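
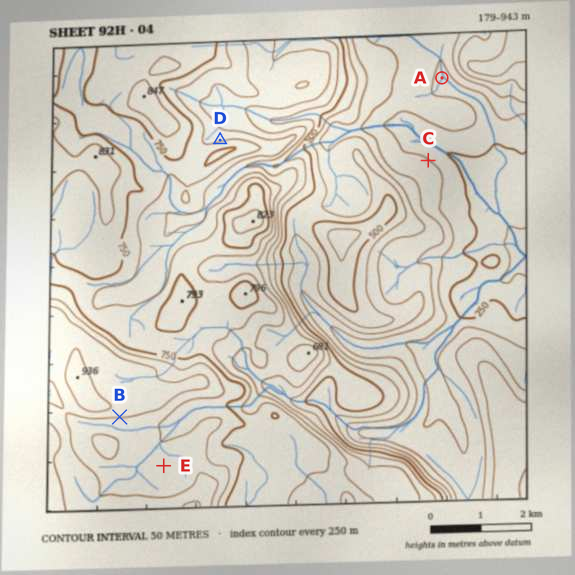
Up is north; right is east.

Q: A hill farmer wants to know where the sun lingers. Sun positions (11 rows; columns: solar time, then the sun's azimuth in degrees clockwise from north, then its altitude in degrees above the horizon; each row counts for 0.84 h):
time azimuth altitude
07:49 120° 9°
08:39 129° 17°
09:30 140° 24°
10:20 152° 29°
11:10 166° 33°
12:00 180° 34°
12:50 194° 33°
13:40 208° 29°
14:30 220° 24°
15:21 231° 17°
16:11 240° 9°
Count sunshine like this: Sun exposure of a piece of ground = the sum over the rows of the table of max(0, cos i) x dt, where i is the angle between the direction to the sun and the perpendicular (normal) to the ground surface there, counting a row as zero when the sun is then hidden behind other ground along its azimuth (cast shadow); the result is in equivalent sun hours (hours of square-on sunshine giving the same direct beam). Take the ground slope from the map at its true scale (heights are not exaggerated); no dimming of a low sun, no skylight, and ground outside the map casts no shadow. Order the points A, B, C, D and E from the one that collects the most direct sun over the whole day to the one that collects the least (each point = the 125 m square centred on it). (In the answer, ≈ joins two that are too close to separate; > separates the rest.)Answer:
B > A ≈ E > C > D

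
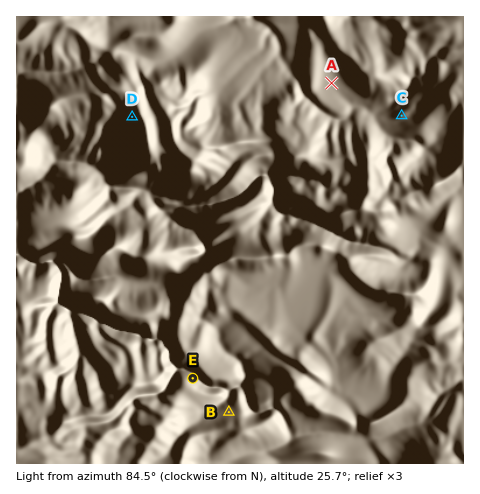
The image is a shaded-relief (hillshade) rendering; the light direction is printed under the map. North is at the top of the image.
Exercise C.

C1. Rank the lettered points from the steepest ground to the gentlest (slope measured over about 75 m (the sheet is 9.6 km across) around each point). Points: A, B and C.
B C A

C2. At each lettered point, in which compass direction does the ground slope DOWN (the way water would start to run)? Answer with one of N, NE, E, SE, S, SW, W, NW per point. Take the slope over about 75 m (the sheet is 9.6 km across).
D W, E NE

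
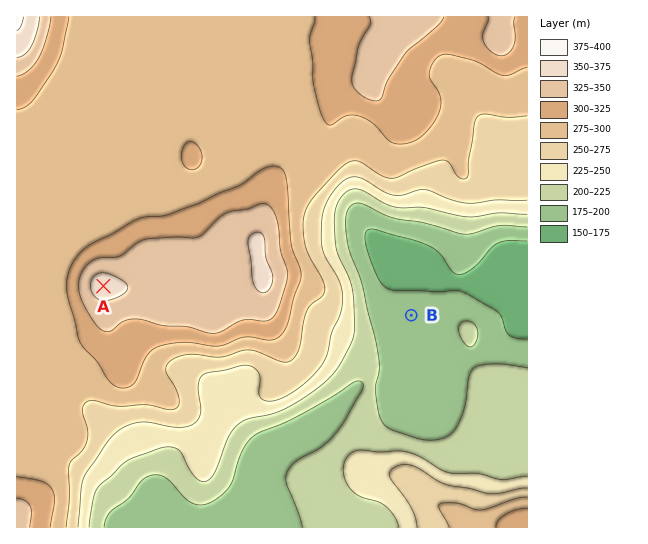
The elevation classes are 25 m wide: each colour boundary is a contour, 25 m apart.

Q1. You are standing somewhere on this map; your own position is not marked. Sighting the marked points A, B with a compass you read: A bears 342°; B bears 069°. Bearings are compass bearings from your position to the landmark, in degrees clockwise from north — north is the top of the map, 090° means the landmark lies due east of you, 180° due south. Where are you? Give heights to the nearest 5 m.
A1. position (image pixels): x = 146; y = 417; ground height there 255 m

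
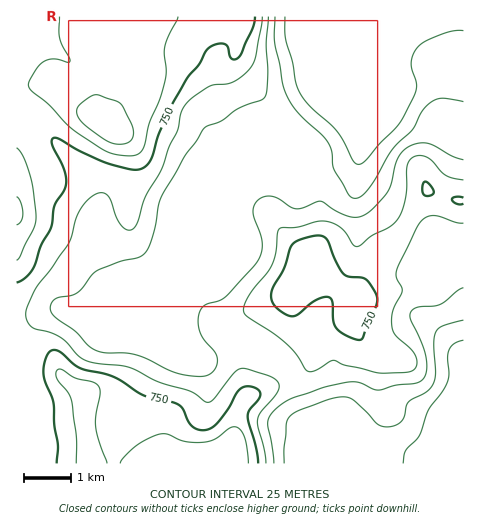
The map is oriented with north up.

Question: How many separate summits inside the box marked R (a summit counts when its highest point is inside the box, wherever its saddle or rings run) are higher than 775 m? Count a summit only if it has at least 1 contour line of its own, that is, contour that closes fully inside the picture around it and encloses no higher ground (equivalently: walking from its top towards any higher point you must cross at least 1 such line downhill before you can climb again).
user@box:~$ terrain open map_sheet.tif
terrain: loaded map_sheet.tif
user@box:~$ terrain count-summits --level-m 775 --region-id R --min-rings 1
1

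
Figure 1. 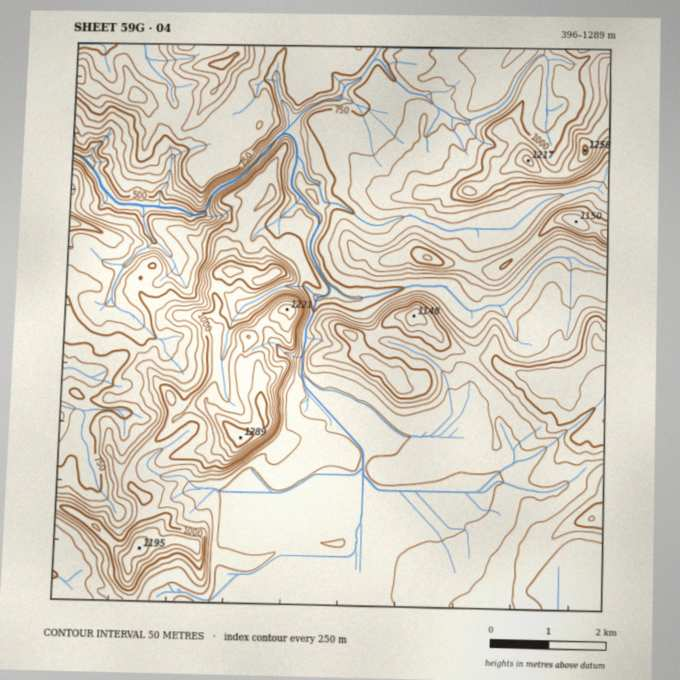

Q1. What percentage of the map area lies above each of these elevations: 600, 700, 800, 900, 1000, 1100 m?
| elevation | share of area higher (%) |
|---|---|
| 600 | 97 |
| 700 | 91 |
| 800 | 64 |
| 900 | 31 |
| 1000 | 14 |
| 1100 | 4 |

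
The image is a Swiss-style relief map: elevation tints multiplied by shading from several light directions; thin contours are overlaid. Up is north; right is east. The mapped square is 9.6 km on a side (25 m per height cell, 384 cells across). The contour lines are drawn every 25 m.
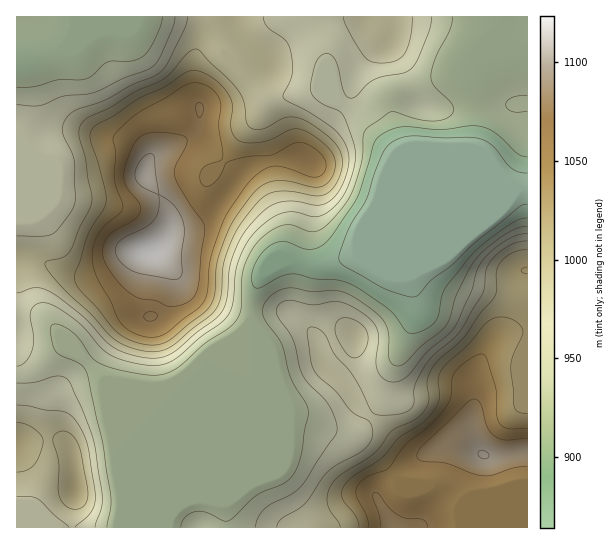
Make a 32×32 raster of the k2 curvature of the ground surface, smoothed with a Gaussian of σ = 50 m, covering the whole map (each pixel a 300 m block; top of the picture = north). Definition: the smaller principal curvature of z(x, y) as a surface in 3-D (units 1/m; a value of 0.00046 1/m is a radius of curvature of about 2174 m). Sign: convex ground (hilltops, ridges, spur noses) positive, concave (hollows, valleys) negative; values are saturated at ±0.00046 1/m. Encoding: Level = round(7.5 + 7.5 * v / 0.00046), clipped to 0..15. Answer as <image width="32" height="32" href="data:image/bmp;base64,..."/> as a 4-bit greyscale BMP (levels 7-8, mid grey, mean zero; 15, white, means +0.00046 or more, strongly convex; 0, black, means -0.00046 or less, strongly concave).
<image width="32" height="32" href="data:image/bmp;base64,Qk12AgAAAAAAAHYAAAAoAAAAIAAAACAAAAABAAQAAAAAAAACAAATCwAAEwsAABAAAAAAAAAAAAAAABEREQAiIiIAMzMzAERERABVVVUAZmZmAHd3dwCIiIgAmZmZAKqqqgC7u7sAzMzMAN3d3QDu7u4A////AHciIkd1emVol2VDaHmFd3dTaqMnd0REV4ZWZoZGZXd3dVqSJ3d3d0NVZ3mjZFUyNoVHcFd3d3d3NGVYZFVVaGSFSIBnd3d3d3NlMkaIdppnpWlwd3d3d3d0d1Ilh4Z2SIaIUHd3d3d3dXVWQzV3hRN2ZlN3d3d3d3VEeFQhNodEZndUd3d3d3djVnhlRVZ4VUWZQxAAN3d3NZh2Uiaql0ZkQxI0VAF3dyaHRUEFmHZWlkQEeapQBnYmdVqCEmZndYQgSKq5dSBSZ4WLhEMkaIZBFGd4dnpyBKhnmFVURGdmY0eHZVWLpAOYWIZVVWdURnVodnZnmHUARURUNFRVZ4h2ZVeZl3dVMUMiM2d2IGm6h1NqqZhndlI1ZTZ3d3EHq0VUaIdohnZVNnYzd3d3IEdlVVUyR4VmZUVlQHd3d3UCd1VUM0dzZ2RVZ2Ind3d3Y3dkdnt2VFdkVqqDB3d3d3N3Y2VahVVWhme9lAZ3d3cmdlNmN5hmY3ZpqnQxZ2ZRaWhUmlZ3WHM1eYZCNAABJHh3ZXd4ZVdlM2djNXVZl2aIdnZVaYaKp0MjI1dkioZniGZ2VEZ2mpQlZEdmQ0VWd4hFVVZDNGUxWadGZmZUV3d3ZmZnZUZlNXiGVWeKllZ3d3d3ZmVGd1d3dmVoeYdmd3eId3d2RFZoZVZ2aXeHdnd4"/>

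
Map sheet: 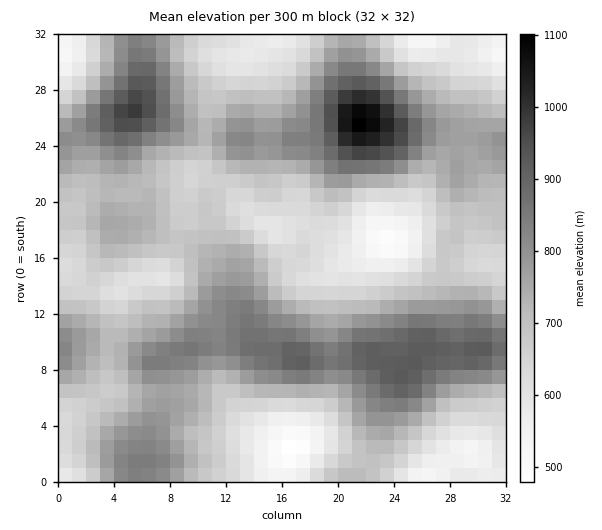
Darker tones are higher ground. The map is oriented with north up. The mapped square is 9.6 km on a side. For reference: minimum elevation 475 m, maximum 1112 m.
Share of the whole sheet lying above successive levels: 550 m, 96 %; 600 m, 88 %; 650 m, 74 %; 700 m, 57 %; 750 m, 40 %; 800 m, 25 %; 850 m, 14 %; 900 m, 7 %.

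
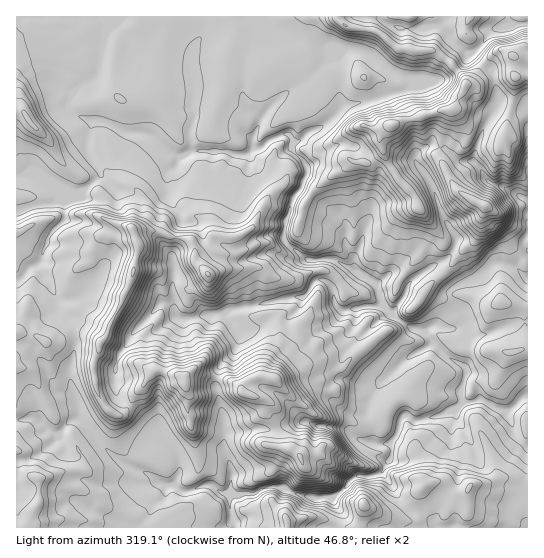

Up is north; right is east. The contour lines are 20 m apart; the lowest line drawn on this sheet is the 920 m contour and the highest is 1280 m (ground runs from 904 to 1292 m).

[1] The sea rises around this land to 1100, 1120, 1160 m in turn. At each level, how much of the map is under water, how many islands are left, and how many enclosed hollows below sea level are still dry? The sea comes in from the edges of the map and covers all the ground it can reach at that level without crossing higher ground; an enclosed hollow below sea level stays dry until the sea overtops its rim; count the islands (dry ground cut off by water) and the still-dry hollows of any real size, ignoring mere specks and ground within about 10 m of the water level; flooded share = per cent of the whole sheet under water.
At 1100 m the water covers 53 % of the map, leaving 1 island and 0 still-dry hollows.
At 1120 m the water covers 63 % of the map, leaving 1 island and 0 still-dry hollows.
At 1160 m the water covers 78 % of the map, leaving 1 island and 0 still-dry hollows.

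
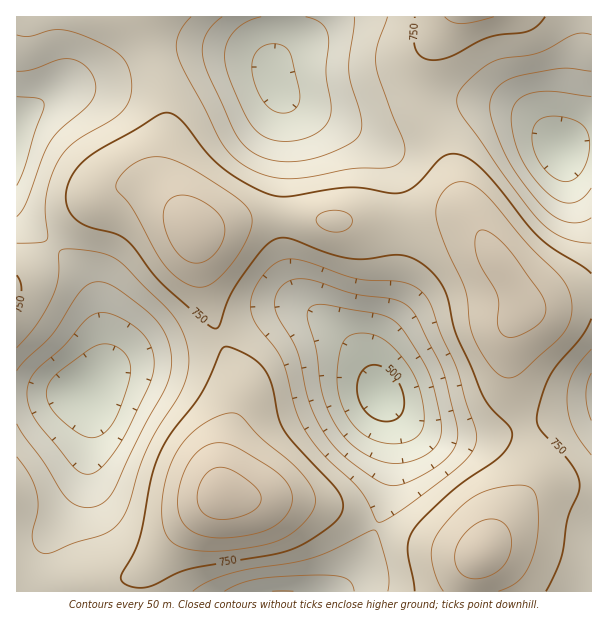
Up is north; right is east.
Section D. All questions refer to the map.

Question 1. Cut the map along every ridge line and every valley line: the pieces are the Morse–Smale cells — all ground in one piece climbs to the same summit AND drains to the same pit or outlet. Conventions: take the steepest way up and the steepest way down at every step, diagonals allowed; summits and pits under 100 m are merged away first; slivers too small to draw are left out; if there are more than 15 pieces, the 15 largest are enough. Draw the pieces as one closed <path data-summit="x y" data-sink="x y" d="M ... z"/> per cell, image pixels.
<path data-summit="221 495" data-sink="87 393" d="M53 246l-24 26-13 9 0 310 122 1 2-14 6-9 24-27 52-48 2-42 17-53-1-15-18-45-4-1-21 8-45 8-26 7-16 9-18 18 11-23 0-27-7-39-6-15-11-15z"/><path data-summit="192 231" data-sink="381 395" d="M464 216l-24 0-29 4-66 2-15 0-27-5-46 0-20 3-34 10-9 0 8 49 16 56 6 2 43-23 14-4 25 0 23 14 29 27 10 17 14 30 29 26 21 9 18 3 42 0 32-8 0-3-13-42-1-51 4-11 10-12 0-4-7-17-29-40-13-24z"/><path data-summit="192 231" data-sink="275 84" d="M215 49l-38 0-25 5 14 50 0 27-4 19 0 24 7 18 23 38 11 0 16-6 38-7 46 0 27 5 81-2 29-4 24 0 8 3-14-25-12-38-19-33-8-20-54 18-17 0-19-5-26-8-16-10-10-9-11-24-6-5-24-8z"/><path data-summit="221 495" data-sink="381 395" d="M300 308l-12 0-21 6-47 24 16 37 5 17-3 19-14 41-2 42 27 5 29 0 36 5 22 6 41 16 11-34 4-31 0-35-6-21-18-37-10-17-35-32-12-7z"/><path data-summit="192 231" data-sink="561 150" d="M465 100l-39 2-6 1 0 4 26 49 12 38 10 18 20 36 29 40 7 18 9 1 34-9 24-3 1-151-10 0-21 6-8-12-19-18-9-6-22-10z"/><path data-summit="221 495" data-sink="275 84" d="M450 16l-306 0 0 7 6 24 3 7 24-5 38 0 33 6 12 5 6 5 11 24 14 13 38 14 19 5 17 0 55-19-2-21 6-22 27-41z"/><path data-summit="192 231" data-sink="17 141" d="M152 55l-15 5-35 18-37 10-49 32 0 92 10 11 27 23 36-41 13-11 18-7 15-1 12 2 12 6 23 21-13-23-7-18 0-24 4-19 0-27-4-21z"/><path data-summit="192 231" data-sink="87 393" d="M135 186l-15 1-22 11-19 17-25 30 31 31 11 23 7 39 0 27-9 18 1 2 15-15 16-9 26-7 45-8 23-8-12-35-8-31-4-33-4-11-16-19-11-10-18-11z"/><path data-summit="221 495" data-sink="282 591" d="M225 494l-4 0-29 26-46 49-7 13 1 10 196 0 18-16 6-9 16-39-2-4-26-10-34-10-36-5-29 0z"/><path data-summit="221 495" data-sink="561 150" d="M591 16l-139 0-28 43-6 22 0 18 2 4 20-3 25 0 38 4 13 5 18 11 27 30 21-6 9 0z"/><path data-summit="483 552" data-sink="381 395" d="M386 402l6 24 0 35-4 31-10 35 48 17 47 10 9-1 18-28 22-25 10-18 2-20-8-33-5-1-29 8-52-2-29-10z"/><path data-summit="483 552" data-sink="591 395" d="M591 410l-67 18 10 34-2 20-10 18-22 25-25 38-6 19 1 10 122-1z"/><path data-summit="192 231" data-sink="591 395" d="M591 295l-66 12-11 14-4 11 0 40 7 33 8 22 67-17z"/><path data-summit="221 495" data-sink="17 141" d="M143 16l-126 0-1 103 2 1 6-6 41-26 37-10 35-18 15-5z"/><path data-summit="483 552" data-sink="282 591" d="M377 526l-17 41-22 25 131-1 1-16 5-12 6-8-1-2-7 1-47-10z"/>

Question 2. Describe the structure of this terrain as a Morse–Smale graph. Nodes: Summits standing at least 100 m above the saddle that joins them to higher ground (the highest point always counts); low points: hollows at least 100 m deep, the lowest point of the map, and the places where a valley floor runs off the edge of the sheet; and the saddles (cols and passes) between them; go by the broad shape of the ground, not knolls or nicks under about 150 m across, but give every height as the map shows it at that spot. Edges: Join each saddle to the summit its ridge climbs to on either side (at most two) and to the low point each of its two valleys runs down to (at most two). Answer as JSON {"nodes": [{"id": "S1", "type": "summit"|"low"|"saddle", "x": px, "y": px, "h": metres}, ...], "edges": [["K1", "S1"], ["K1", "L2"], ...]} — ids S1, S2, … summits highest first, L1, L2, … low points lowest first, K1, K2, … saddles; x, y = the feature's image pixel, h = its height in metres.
{"nodes": [
{"id": "S1", "type": "summit", "x": 221, "y": 495, "h": 922},
{"id": "S2", "type": "summit", "x": 482, "y": 552, "h": 882},
{"id": "S3", "type": "summit", "x": 192, "y": 231, "h": 878},
{"id": "L1", "type": "low", "x": 380, "y": 395, "h": 473},
{"id": "L2", "type": "low", "x": 86, "y": 395, "h": 505},
{"id": "L3", "type": "low", "x": 561, "y": 150, "h": 511},
{"id": "L4", "type": "low", "x": 275, "y": 84, "h": 535},
{"id": "L5", "type": "low", "x": 17, "y": 143, "h": 558},
{"id": "L6", "type": "low", "x": 591, "y": 395, "h": 634},
{"id": "K1", "type": "saddle", "x": 401, "y": 219, "h": 771},
{"id": "K2", "type": "saddle", "x": 525, "y": 428, "h": 755},
{"id": "K3", "type": "saddle", "x": 221, "y": 338, "h": 748},
{"id": "K4", "type": "saddle", "x": 419, "y": 104, "h": 726},
{"id": "K5", "type": "saddle", "x": 152, "y": 54, "h": 720},
{"id": "K6", "type": "saddle", "x": 53, "y": 246, "h": 702},
{"id": "K7", "type": "saddle", "x": 377, "y": 527, "h": 701}],
"edges": [["K1", "S3"], ["K1", "L1"], ["K1", "L4"], ["K2", "S2"], ["K2", "S3"], ["K2", "L1"], ["K2", "L6"], ["K3", "S1"], ["K3", "S3"], ["K3", "L1"], ["K3", "L2"], ["K4", "S3"], ["K4", "L3"], ["K4", "L4"], ["K5", "S3"], ["K5", "L4"], ["K5", "L5"], ["K6", "S1"], ["K6", "S3"], ["K6", "L2"], ["K6", "L5"], ["K7", "S1"], ["K7", "S2"], ["K7", "L1"]]}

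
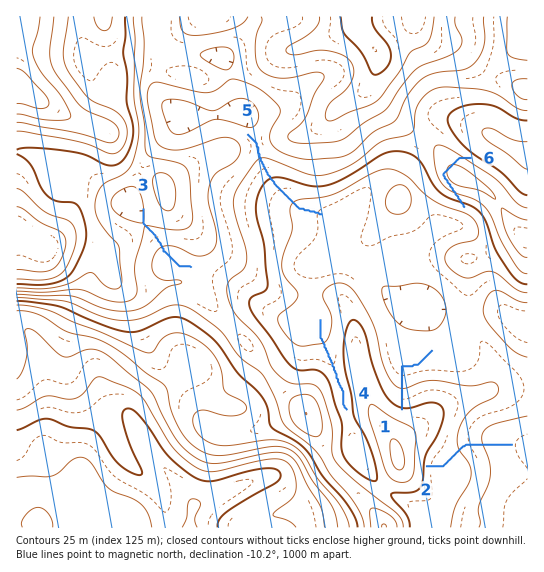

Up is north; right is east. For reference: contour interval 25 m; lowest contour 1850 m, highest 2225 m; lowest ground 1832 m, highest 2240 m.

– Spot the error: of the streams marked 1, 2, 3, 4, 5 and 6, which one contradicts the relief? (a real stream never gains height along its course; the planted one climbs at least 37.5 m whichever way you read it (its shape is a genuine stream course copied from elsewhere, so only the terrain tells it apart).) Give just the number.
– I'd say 6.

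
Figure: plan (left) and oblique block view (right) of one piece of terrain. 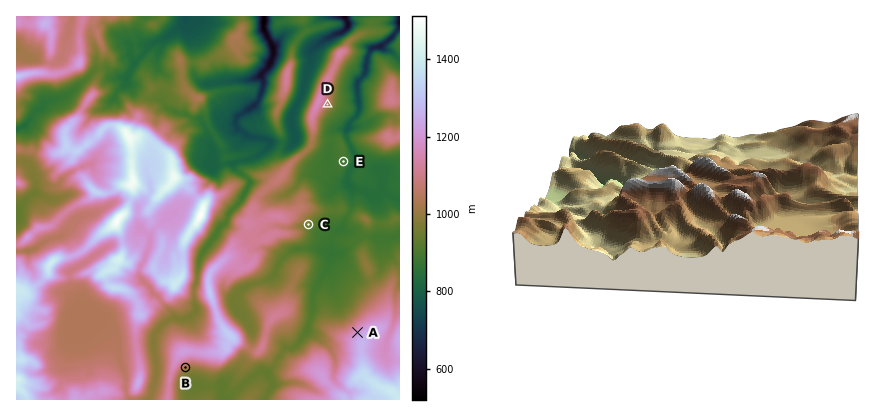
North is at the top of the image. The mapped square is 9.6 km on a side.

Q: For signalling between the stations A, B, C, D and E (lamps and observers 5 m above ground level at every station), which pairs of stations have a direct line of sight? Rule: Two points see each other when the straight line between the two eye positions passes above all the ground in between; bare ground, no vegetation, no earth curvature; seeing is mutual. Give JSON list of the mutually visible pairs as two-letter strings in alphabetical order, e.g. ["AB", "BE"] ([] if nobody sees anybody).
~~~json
["AC", "AD", "AE", "DE"]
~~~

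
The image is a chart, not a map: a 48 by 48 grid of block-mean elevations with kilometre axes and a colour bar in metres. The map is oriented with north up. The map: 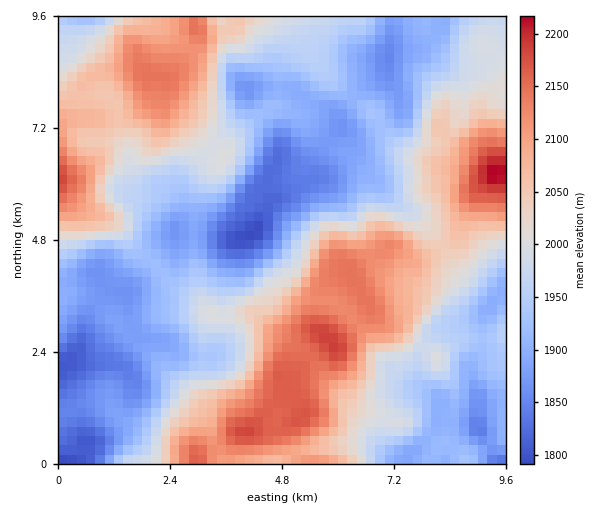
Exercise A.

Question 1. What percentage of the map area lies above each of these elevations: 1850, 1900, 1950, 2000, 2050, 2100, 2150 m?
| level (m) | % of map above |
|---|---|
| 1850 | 93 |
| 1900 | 76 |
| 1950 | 58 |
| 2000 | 42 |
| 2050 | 29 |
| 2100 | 17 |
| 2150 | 5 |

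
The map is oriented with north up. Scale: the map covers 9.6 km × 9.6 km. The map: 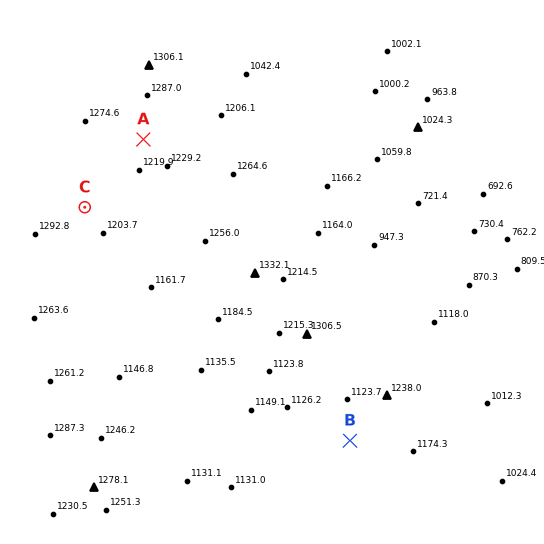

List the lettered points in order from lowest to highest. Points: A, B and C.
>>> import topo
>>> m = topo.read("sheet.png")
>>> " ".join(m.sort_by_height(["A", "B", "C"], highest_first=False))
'B C A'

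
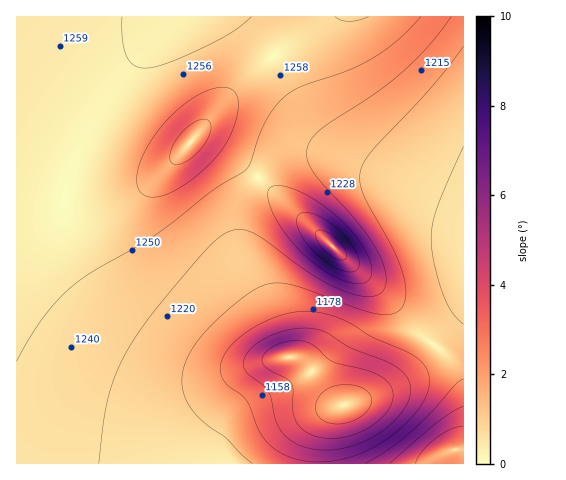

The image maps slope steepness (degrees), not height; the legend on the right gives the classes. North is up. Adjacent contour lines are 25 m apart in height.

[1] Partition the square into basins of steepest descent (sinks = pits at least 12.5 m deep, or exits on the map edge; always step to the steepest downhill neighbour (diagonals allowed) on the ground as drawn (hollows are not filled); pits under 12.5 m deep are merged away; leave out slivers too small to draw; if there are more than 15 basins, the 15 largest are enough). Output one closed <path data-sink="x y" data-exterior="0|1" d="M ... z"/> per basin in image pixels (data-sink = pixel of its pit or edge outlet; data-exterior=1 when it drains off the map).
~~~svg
<path data-sink="343 405" data-exterior="0" d="M199 136l-4 1-43 45-18 10-15 6-14 2-25 0-64-11 0 274 447 1 1-82-10-19-16-16-22-15-35-42-122-112-31-26-18-11z"/><path data-sink="463 263" data-exterior="1" d="M463 16l-131 0-60 41-24 20-53 60 8 0 25 15 43 37 110 102 32 39 25 17 16 16 9 18z"/><path data-sink="196 17" data-exterior="1" d="M330 16l-313 0-1 172 43 10 46 2 21-4 18-8 34-31 46-55 24-25 24-20z"/>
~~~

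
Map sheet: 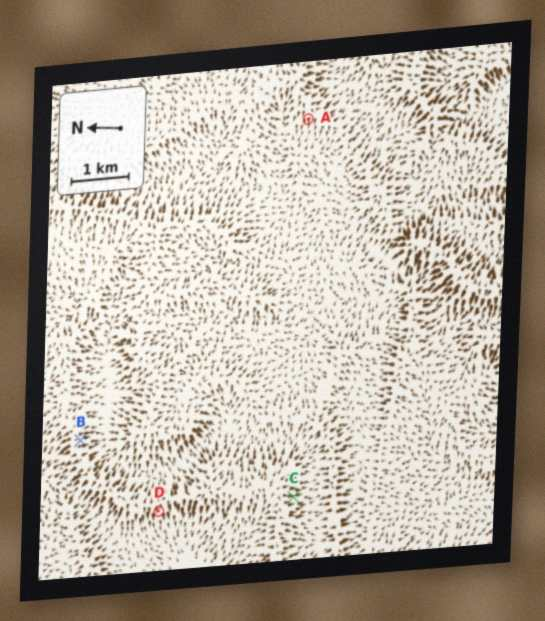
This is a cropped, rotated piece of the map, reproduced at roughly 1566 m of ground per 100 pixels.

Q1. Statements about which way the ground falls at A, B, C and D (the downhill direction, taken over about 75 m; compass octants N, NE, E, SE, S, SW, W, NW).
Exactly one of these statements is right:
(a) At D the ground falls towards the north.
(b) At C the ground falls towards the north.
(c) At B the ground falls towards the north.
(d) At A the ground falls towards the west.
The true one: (d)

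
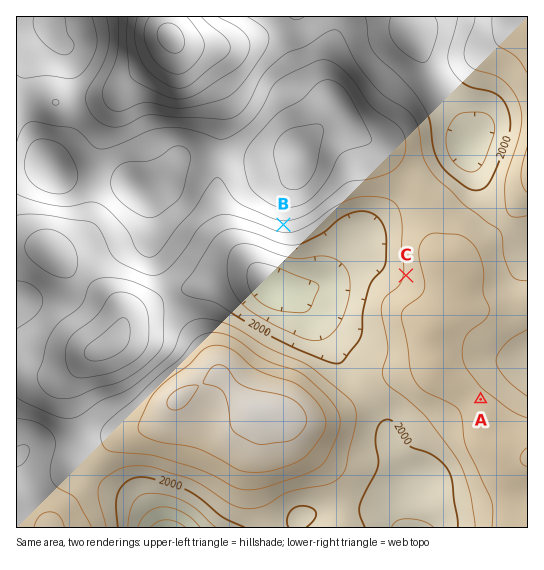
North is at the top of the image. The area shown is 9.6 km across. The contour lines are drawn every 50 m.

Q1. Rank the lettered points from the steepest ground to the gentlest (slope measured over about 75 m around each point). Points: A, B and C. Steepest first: B C A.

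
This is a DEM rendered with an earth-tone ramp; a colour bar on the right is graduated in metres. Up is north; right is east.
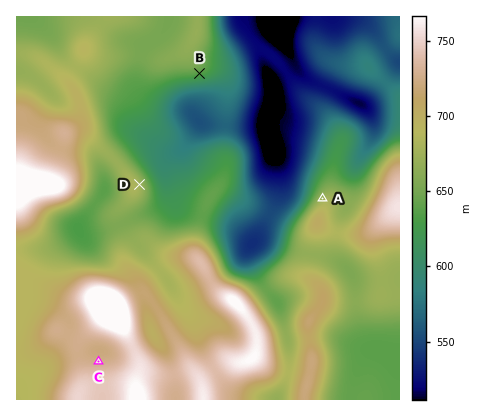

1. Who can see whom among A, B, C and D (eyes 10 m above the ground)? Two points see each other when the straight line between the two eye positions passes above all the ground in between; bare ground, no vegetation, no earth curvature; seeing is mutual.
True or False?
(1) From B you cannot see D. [False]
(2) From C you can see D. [False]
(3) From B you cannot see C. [True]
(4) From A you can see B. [True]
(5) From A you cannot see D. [False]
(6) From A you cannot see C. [True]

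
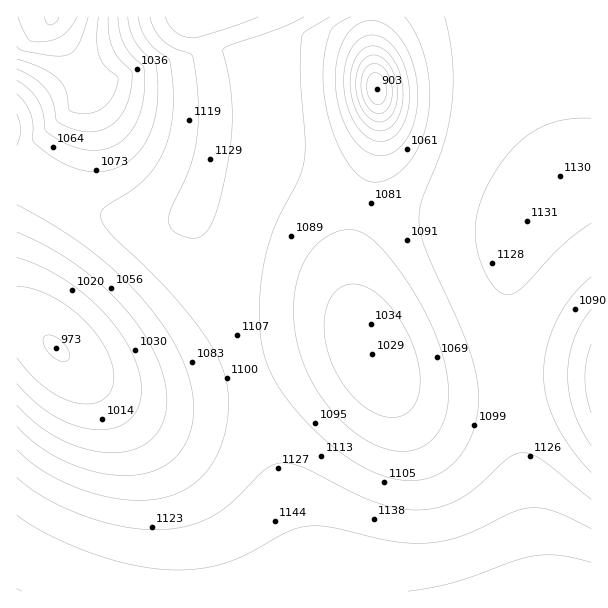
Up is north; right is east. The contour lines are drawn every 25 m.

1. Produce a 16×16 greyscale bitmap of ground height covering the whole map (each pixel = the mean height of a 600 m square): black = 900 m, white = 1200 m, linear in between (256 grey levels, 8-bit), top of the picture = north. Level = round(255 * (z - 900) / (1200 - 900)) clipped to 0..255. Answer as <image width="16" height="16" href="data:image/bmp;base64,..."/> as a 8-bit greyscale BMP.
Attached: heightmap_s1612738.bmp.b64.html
<image width="16" height="16" href="data:image/bmp;base64,Qk02BQAAAAAAADYEAAAoAAAAEAAAABAAAAABAAgAAAAAAAABAAATCwAAEwsAAAABAAAAAAAAAAAAAAEBAQACAgIAAwMDAAQEBAAFBQUABgYGAAcHBwAICAgACQkJAAoKCgALCwsADAwMAA0NDQAODg4ADw8PABAQEAAREREAEhISABMTEwAUFBQAFRUVABYWFgAXFxcAGBgYABkZGQAaGhoAGxsbABwcHAAdHR0AHh4eAB8fHwAgICAAISEhACIiIgAjIyMAJCQkACUlJQAmJiYAJycnACgoKAApKSkAKioqACsrKwAsLCwALS0tAC4uLgAvLy8AMDAwADExMQAyMjIAMzMzADQ0NAA1NTUANjY2ADc3NwA4ODgAOTk5ADo6OgA7OzsAPDw8AD09PQA+Pj4APz8/AEBAQABBQUEAQkJCAENDQwBEREQARUVFAEZGRgBHR0cASEhIAElJSQBKSkoAS0tLAExMTABNTU0ATk5OAE9PTwBQUFAAUVFRAFJSUgBTU1MAVFRUAFVVVQBWVlYAV1dXAFhYWABZWVkAWlpaAFtbWwBcXFwAXV1dAF5eXgBfX18AYGBgAGFhYQBiYmIAY2NjAGRkZABlZWUAZmZmAGdnZwBoaGgAaWlpAGpqagBra2sAbGxsAG1tbQBubm4Ab29vAHBwcABxcXEAcnJyAHNzcwB0dHQAdXV1AHZ2dgB3d3cAeHh4AHl5eQB6enoAe3t7AHx8fAB9fX0Afn5+AH9/fwCAgIAAgYGBAIKCggCDg4MAhISEAIWFhQCGhoYAh4eHAIiIiACJiYkAioqKAIuLiwCMjIwAjY2NAI6OjgCPj48AkJCQAJGRkQCSkpIAk5OTAJSUlACVlZUAlpaWAJeXlwCYmJgAmZmZAJqamgCbm5sAnJycAJ2dnQCenp4An5+fAKCgoAChoaEAoqKiAKOjowCkpKQApaWlAKampgCnp6cAqKioAKmpqQCqqqoAq6urAKysrACtra0Arq6uAK+vrwCwsLAAsbGxALKysgCzs7MAtLS0ALW1tQC2trYAt7e3ALi4uAC5ubkAurq6ALu7uwC8vLwAvb29AL6+vgC/v78AwMDAAMHBwQDCwsIAw8PDAMTExADFxcUAxsbGAMfHxwDIyMgAycnJAMrKygDLy8sAzMzMAM3NzQDOzs4Az8/PANDQ0ADR0dEA0tLSANPT0wDU1NQA1dXVANbW1gDX19cA2NjYANnZ2QDa2toA29vbANzc3ADd3d0A3t7eAN/f3wDg4OAA4eHhAOLi4gDj4+MA5OTkAOXl5QDm5uYA5+fnAOjo6ADp6ekA6urqAOvr6wDs7OwA7e3tAO7u7gDv7+8A8PDwAPHx8QDy8vIA8/PzAPT09AD19fUA9vb2APf39wD4+PgA+fn5APr6+gD7+/sA/Pz8AP39/QD+/v4A////AOXg29fW19vf4uPj5Ojt8fLZ0cnFxcnQ1tjW0tLW3uLfxrmvq7C6xMvLw7y7w87RyauXjY+brLrAuauho7HAwrKJcmx3jKSztKaSiJGmtrWdZFFVbImjr6iTfXeIorOuj0pCU3KSqK2fhnJ0iqa1rY9GTWaFoK+tmoJ0fJWuurOcWWiCnLC2r5uHgIuitsC8rXeJnrC7vLKhko+ZrLvDwruUoaq2wL+1qJ2Yn6+8w8TCo5ybqLvBua6ilZapucHDw5h8epKzwbuxn3x0nbS9wMGIWViArsG8sZhKQJSxur2+XUpUgbHAu7GUREiWr7e6uygxZaXQ0ca4nnV8n6+1t7g="/>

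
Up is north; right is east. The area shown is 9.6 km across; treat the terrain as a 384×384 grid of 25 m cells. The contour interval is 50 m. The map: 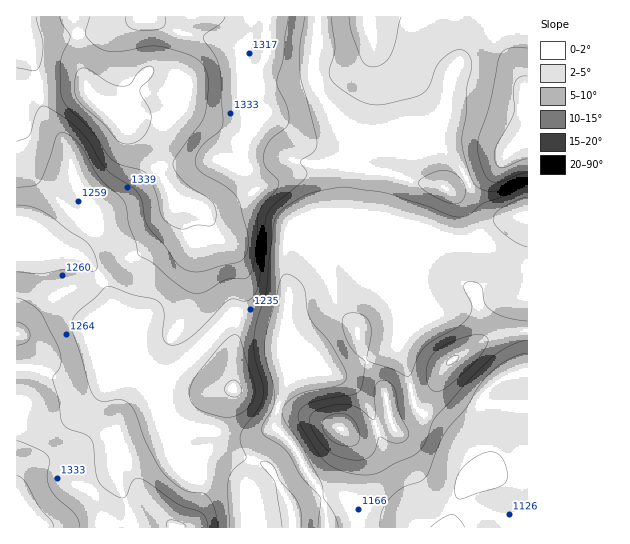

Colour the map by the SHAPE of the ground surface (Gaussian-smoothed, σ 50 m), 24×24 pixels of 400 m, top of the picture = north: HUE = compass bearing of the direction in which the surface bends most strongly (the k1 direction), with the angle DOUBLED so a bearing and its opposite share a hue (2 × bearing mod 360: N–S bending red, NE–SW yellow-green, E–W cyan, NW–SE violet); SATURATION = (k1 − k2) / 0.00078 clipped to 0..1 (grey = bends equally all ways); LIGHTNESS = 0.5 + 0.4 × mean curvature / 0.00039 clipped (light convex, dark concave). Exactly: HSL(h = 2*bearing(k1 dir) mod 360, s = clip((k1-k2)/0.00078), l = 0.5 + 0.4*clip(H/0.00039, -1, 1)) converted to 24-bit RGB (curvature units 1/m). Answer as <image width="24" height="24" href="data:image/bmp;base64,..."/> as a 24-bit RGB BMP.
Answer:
<image width="24" height="24" href="data:image/bmp;base64,Qk32BgAAAAAAADYAAAAoAAAAGAAAABgAAAABABgAAAAAAMAGAAATCwAAEwsAAAAAAAAAAAAAd55+ktLNqpPRXDC4iIinaTeafM6gr+z09dbvqSHaNy97YFZ+q7h629qXHg5ckb59sJR7h2NcZVRjco1fYXiJdIKWgJGimp2lkc2RTJJOajM1gmBTcGCIRmizpPGzcDZAqVkhxys/SDxxYVd3leGPp0vKdSOQoZZLroVIlXJfYmh+YrJqSYKLZ4+Caot0oKBpyKF/iTtgiYRXWaVzUE1ydNFnoaE9ZipIrIxPrXVKRkVrZqufkeeLOwU5mh4QoYooer41eoxgXJJaZrlrSFd2ZHtmdHRmo51nqHhynHi5k4O9omyhUlZ8i89tcUOAc1eNqI2jvZajPK/Pftzbxy+GMwAv4odapd2cge/pwjW7g8R0RadaQVRtbndyb2xmnaFllZtKZopKXXxjpWiton67jL17VzttfGZkjopPwnQsmbINEzcNOQEqVwzT1/Tz2PPrOwDPsn/nqrHqy1ycOlhnXmN0eGVlkZxvo5iKeaOJU4Z1TYd7qa1uv1RvaUd+i1mPtEpstlZb79mwArGrAEigsvb/1O/39dLldABz3v+vNw5M+lY3QJlqMm+mgom+jpi8nZSzrFh5iqJiS1t0dIRUl1lVdmSAUGSOgXvDtqnV6e/cYG/sBi5ZMIsRNEwJMw0C6CGV8vjTKABR/LCj181QBkkkLI1SZppldWofsKFDdcSFVz18hId0gmt6h2RqU4ZcP4lmpaJ39P7CVxlvUTBxe4BiZTdDaUIpMv8xunMeLABw9dbq/s3lwV/TCzwZKUUUf9S9g+LBfEuja0h/iIl+b2OEoXCfopt/SIdlRJVb/+qpKRZNSER0hV5sYzFrp9KIjdxpOFdZHnt4L9+Z+NPw/8z4znP/QifW3brco0xfZThNX3d3h4R2Z2Z6ZW+Et3x1k5tfOn9Z88FsaCqZKDxvlU+XV3GxnuK4zKOrUEORWIBuJmwgPFMT5Kwjn3HVkYDxsXdVxj6QpWWUXop+eFtigm1YUmJQoXRNxaJaPHlDxpAtkOtEDiZdV1+Mh7uQZLlqqFxWjFKIf3WBfV12bXtSjs9Md5M5TFYwnmiHimSlupbGqF/GnziDkZtvbVCDoGhOycNriEhMeNxFafp4DQdFVoBsg71siYtnfmFggXN6dnODY1uekLS+lp+3s3uaV1yFf3hNbXpPgm9BdDJTlYO+r4vAazOKv5iNpafErnfE0/bJF9Z+CgZZfKaZc6Zyfmx6f3h+fn1/d4CCX5KEbKFehnNeqH50dmitgHlzflphiWdWVqaeVpV/mCtSk0hkeNh6eomijsK87/DYqznfAxZbiqCWj36QfW+DgH2Af31+gH95gHllgnZDaJVKabR6ZGGFb15GgWVOfsKVWGyQXkdvfk6fzKirlr+PcpOViseExphZ3jIDCygnSoA7f3JXf3JggHlefWNNeFMwXyoYzMMVMswVOlgUS1csTZRtZdqlWpmoeS5lZjstO2UzjtVokcaZiMHRoJrFvDfM/6/YOSvmHW5CT3MudG09hGk9hkI8e0vNg5Pp1fby9ADc6IAAECoJkb+zUbBrRDBlfA1myp5hR9ONVtxzftNbOodDeDIygUc8jdR2v2HusWb1gXjYYXLUjZjckrXkaavdgMTY00GUjACa+dLckUD/sqGLcqZrHgkweSV24OrHhLmPVZtN1dI2NkknTVg5lKpuxsI3PyshfKFAYKSeZnOPboVljIhddnxVZHZGciBlRFHD5uPLxYbira6EpzFsLgQvSdRim+Wgoqe1eXCryJahmWGtMcPDUYWuy2aEY5S2ecu2Vk2HfVpvhHllgYdqgodzZHZ8OVGMYq+vtJ+BuZWOnZN6lQCicEjcrPXNer6olomPdHmVq3SX0LqaQKGyOjV2tJCUpcW3c1iVcD5zgFdfl4pje4xkfYZkXYZsP1hvVYhuoYNlxbZii3ucKg6Sr9vIqNewY2SeoWJlhIdfbGOI5N+wQFeQPDh1jbhWo7JTcjx+jUKUlmiCnZ98fo57fJyLY56eP1qJVoOSm2eSzsemiGCMMSJ/qd+hlMeZXkmvqH/Mv6rSZJ3N2+DHjzG3RjZ/xpJ0gsBbKj91YkqmuXO3s6OUgqKZf5uUg2l1RWhwUVxnWqZ2rsykbVhwOmB1meNJnaZGQoNpR6ydx4uLvDxNrmIlhyY6RUdpvb16y8SBJjZjQTlmnldQw8mLgpuIhmd/kGttU1lwTHhoQ89hfahTW1KEelGeuM9+jKhdTHhGQV0rWEQeuDQhzIxSXn6yUHOiqLdtzseLKD2BKyJ2tq2BuMqNjXB+hGWSmoieYk+pfLOqXZtme35a"/>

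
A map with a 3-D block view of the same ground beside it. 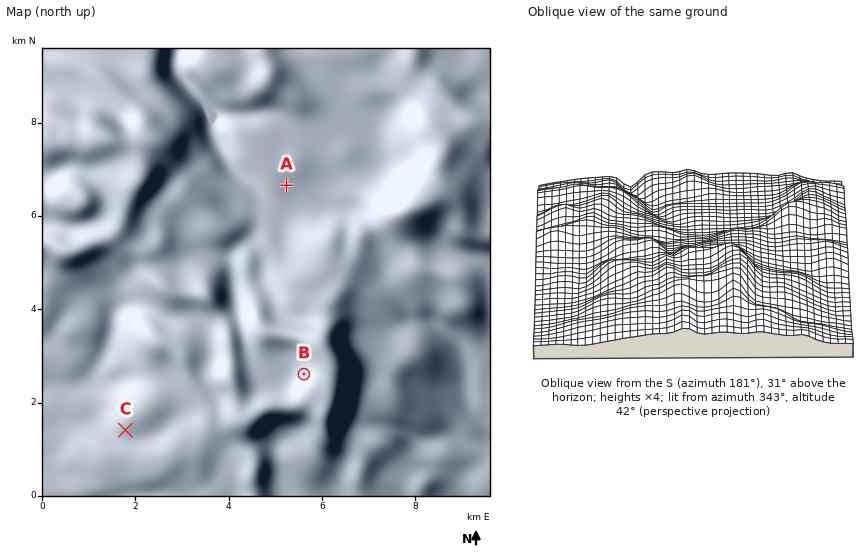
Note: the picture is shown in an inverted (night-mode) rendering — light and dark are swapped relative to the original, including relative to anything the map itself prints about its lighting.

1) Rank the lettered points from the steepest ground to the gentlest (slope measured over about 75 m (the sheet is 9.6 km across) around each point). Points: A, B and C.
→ B C A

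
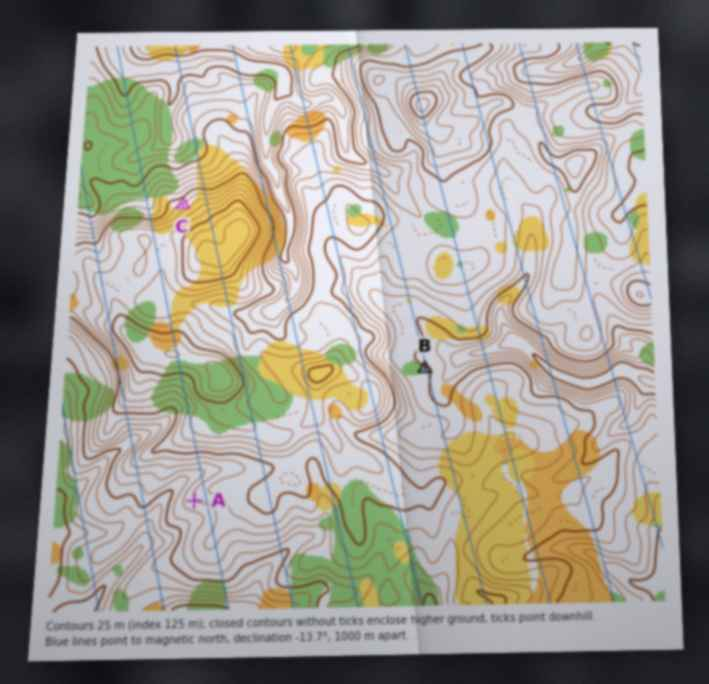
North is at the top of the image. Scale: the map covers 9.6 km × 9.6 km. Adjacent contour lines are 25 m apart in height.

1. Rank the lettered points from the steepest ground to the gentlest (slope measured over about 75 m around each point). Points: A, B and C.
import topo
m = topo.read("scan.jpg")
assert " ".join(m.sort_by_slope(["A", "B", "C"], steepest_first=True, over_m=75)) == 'C A B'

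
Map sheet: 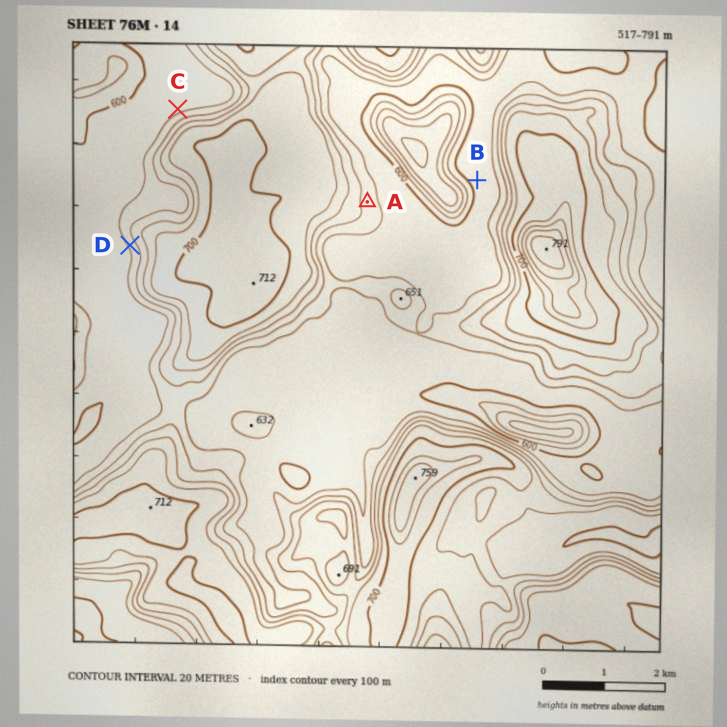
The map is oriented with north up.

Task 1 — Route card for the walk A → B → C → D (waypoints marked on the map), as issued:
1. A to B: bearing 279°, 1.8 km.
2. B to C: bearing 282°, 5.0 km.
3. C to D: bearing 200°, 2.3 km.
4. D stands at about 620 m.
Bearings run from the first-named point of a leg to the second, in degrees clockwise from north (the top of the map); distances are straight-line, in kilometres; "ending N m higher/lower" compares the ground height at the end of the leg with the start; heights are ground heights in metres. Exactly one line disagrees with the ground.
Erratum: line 1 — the bearing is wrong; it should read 78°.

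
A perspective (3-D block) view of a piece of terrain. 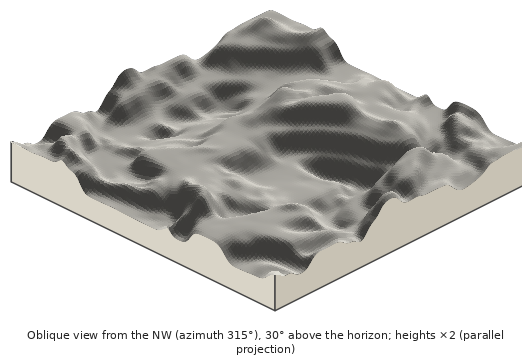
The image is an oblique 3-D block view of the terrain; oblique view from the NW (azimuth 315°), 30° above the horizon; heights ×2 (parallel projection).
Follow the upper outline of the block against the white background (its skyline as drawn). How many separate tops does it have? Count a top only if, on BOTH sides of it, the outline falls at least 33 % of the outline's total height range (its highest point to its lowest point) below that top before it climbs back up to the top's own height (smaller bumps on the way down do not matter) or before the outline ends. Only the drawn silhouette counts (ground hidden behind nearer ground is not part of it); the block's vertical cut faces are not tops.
1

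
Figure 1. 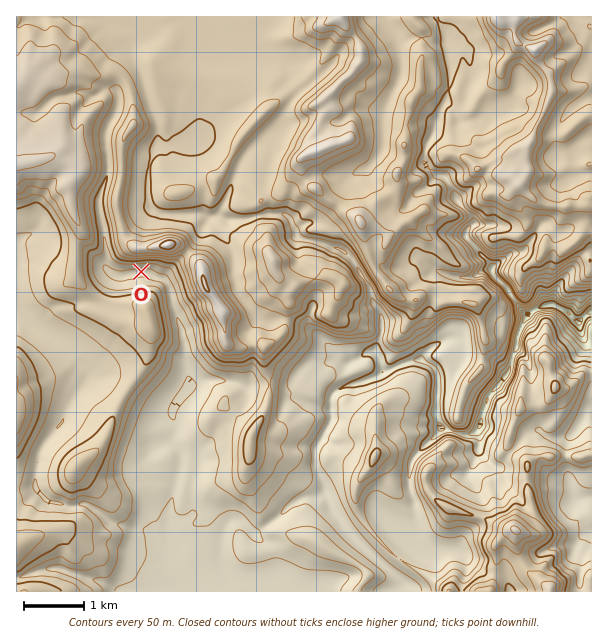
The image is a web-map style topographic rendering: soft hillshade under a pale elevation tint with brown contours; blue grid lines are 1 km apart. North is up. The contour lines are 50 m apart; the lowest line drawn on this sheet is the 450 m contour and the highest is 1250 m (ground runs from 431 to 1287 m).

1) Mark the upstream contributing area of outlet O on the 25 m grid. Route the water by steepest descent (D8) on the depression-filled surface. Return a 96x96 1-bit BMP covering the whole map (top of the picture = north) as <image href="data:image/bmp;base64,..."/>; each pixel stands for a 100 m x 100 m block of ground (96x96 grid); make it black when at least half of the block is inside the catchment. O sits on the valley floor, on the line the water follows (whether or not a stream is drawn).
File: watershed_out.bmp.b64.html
<image width="96" height="96" href="data:image/bmp;base64,Qk2+BAAAAAAAAD4AAAAoAAAAYAAAAGAAAAABAAEAAAAAAIAEAAATCwAAEwsAAAIAAAAAAAAA////AAAAAAAAAAAAAAAAAAAAAAAAAAAAAAAAAAAAAAAAAAAAAAAAAAAAAAAAAAAAAAAAAAAAAAAAAAAAAAAAAAAAAAAAAAAAAAAAAAAAAAAAAAAAAAAAAAAAAAAAAAAAAAAAAAAAAAAAAAAAAAAAAAAAAAAAAAAAAAAAAAAAAAAAAAAAAAAAAAAAAAAAAAAAAAAAAAAAAAAAAAAAAAAAAAAAAAAAAAAAAAAAAAAAAAAAAAAAAAAAAAAAAAAAAAAAAAAAAAAAAAAAAAAAAAAAAAAAAAAAAAAAAAAAAAAAAAAAAAAAAAAAAAAAAAAAAAAAAAAAAAAAAAAAAAAAAAAAAAAAAAAAAAAAAAAAAAAAAAAAAAAAAAAAAAAAAAAAAAAAAAAAAAAAAAAAAAAAAAAAAAAAAAAAAAAAAAAAAAAAAAAAAAAAAAAAAAAAAAAAAAAAAAAAAAAAAAAAAAAAAAAAAAAAAAAAAAAAAAAAAAAAAAAAAAAAAAAAAAAAAAAAAAAAAAAAAAAAAAAAAAAAAAAAAAAAAAAAAAAAAAAAAAAAAAAAAAAAAAAAAAAAAAAAAAAAAAAAAAAAAAAAAAAAAAAAAAAAAAAAAAAAAAAAAAAAAAAAAAAAAAAAAAAAAAAAAAAAAAAAAAAAAAAAAAAAAAAAAAAAAAAAAAAAAAAAAAAAAAAAAAAAAAAAAAAAAAAAAAAAAAAAAAAAAAAAAAAAAAAAAAAAAAAAAAAAAAAAAAAAAAAAAAAAAAAAAAAAAAAAAAAAAAAAAAAAAAAAAfgAAAAAAAAAAAAAB/gAAAAAAAAAAAAAD/gAAAAAAAAAAAAAH/gAAAAAAAAAAAAAP/gAAAAAAAAAAAAAP/gAAAAAAAAAAAAAP/gAAAAAAAAAAAAAP/gAAAAAAAAAAAAAP/gAAAAAAAAAAAAAP/AAAAAAAAAAAAAAP8AAAAAAAAAAAAAAH8AAAAAAAAAAAAAAH8AAAAAAAAAAAAAAP4AAAAAAAAAAAAAAP4AAAAAAAAAAAAAAP4AAAAAAAAAAAAAAf4AAAAAAAAAAAAAAf4AAAAAAAAAAAAAAf4AAAAAAAAAAAAAAf4AAAAAAAAAAAAAAf4AAAAAAAAAAAAAAP8AAAAAAAAAAAAAAP8AAAAAAAAAAAADAf8AAAAAAAAAAAAD5/8AAAAAAAAAAAAD//8AAAAAAAAAAAAD//8AAAAAAAAAAAAD//8AAAAAAAAAAAAD//8AAAAAAAAAAAAD//+AAAAAAAAAAAAD///AAAAAAAAAAAAD///AAAAAAAAAAAAD///AAAAAAAAAAAAD//+AAAAAAAAAAAAD//+AAAAAAAAAAAAD//+AAAAAAAAAAAAD//+AAAAAAAAAAAAAj/8AAAAAAAAAAAAAB8AAAAAAAAAAAAAAAAAAAAAAAAAAAAAAAAAAAAAAAAAAAAAAAAAAAAAAAAAAAAAAAAAAAAAAAAAAAAAAAAAAAAAAAAAAAAAAAAAAAAAAAAAAAAAAAAAAAAAAAAAAAAAAAAAAAAAAAAAAAAAAAAAAAAAAAAAAAAAA="/>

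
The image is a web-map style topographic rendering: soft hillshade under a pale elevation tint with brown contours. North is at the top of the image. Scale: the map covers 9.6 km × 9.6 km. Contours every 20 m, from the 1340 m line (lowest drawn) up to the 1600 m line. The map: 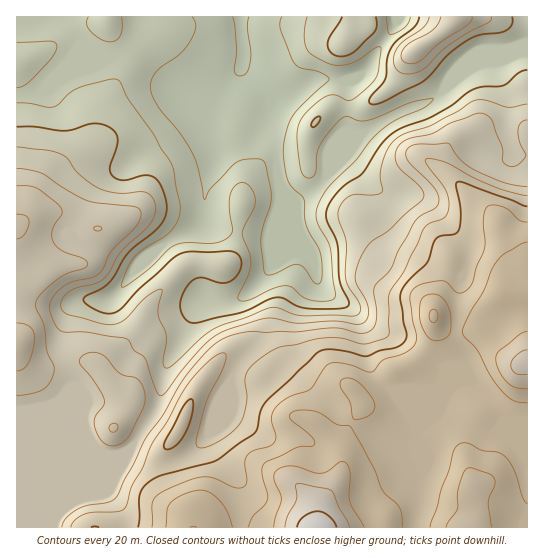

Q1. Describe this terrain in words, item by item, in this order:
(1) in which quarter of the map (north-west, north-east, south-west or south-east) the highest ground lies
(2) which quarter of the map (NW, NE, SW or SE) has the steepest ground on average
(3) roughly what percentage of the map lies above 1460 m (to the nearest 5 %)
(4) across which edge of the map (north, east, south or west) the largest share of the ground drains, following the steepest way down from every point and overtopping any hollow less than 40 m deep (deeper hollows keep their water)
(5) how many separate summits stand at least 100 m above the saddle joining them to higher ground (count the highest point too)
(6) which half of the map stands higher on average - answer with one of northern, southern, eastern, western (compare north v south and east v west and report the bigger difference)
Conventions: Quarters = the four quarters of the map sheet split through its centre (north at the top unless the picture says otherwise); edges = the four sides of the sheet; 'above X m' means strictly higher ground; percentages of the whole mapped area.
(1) The highest point lies in the south-east quarter of the map.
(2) The north-east quarter is the steepest part of the map.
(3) Ground above 1460 m makes up about 40 % of the sheet.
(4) Drainage is mainly to the north: more ground falls towards that edge than towards any other.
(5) There is 1 summit with 100 m or more of prominence.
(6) Taken as a whole, the southern half is higher than the northern.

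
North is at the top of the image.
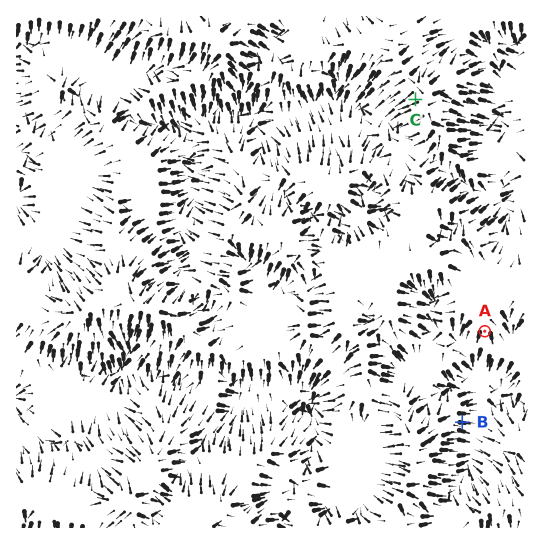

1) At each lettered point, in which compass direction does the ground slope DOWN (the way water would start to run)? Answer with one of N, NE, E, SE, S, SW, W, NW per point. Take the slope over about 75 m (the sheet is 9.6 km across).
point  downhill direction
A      S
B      E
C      SW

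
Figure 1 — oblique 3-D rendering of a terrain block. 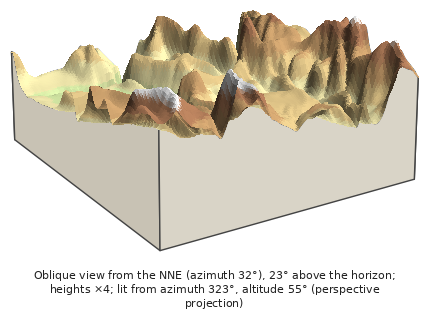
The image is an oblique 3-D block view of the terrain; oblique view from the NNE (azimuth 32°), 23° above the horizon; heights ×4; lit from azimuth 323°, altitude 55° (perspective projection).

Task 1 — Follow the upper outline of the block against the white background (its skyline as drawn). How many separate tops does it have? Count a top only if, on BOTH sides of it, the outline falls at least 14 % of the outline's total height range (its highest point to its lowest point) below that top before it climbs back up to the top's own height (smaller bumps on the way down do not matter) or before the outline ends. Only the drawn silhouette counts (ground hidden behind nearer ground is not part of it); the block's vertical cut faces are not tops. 5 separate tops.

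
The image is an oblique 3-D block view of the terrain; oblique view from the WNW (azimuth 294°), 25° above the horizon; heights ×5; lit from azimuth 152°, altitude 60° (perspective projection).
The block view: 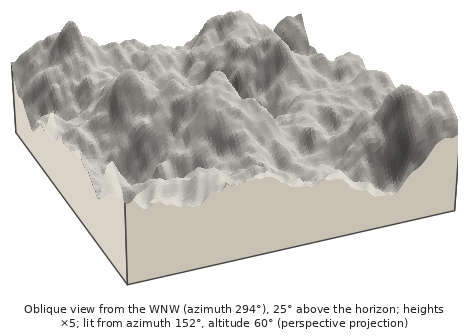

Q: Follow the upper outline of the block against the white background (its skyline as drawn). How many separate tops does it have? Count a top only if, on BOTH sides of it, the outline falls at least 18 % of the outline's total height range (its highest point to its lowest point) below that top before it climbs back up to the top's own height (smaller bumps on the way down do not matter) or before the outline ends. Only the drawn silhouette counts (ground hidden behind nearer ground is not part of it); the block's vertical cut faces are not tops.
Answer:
2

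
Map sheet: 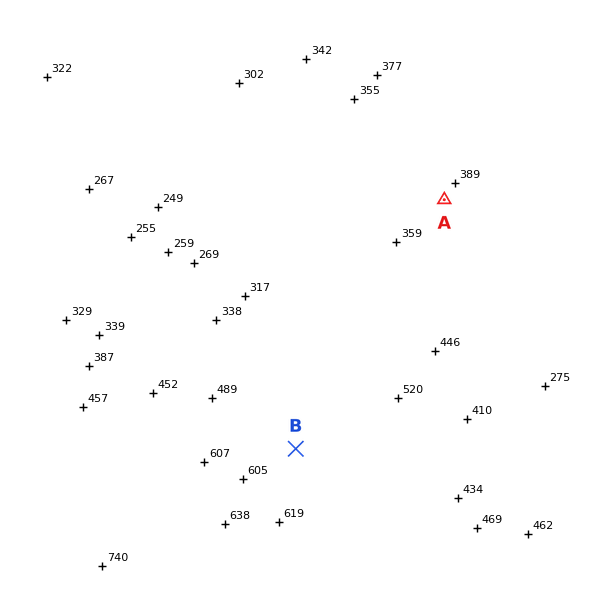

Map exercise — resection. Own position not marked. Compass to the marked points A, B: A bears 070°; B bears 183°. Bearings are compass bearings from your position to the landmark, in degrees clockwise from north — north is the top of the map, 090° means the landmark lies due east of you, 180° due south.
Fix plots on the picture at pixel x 306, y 250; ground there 310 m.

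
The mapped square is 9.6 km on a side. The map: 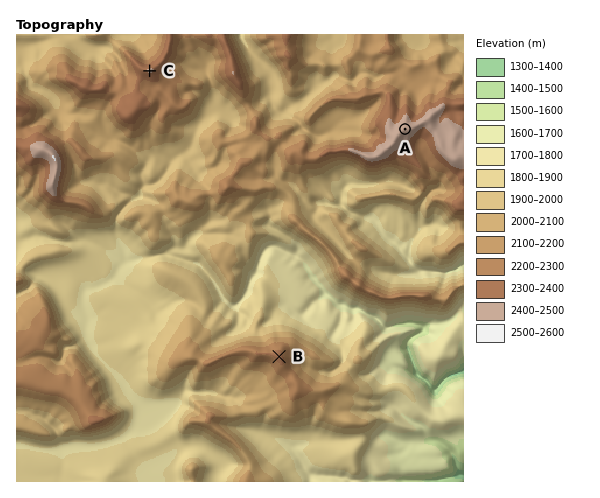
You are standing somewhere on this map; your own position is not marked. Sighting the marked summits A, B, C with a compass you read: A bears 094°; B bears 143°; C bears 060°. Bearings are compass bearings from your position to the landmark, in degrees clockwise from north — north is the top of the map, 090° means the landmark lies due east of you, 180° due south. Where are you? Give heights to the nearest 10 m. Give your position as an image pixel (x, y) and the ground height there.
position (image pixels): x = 90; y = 106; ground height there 2110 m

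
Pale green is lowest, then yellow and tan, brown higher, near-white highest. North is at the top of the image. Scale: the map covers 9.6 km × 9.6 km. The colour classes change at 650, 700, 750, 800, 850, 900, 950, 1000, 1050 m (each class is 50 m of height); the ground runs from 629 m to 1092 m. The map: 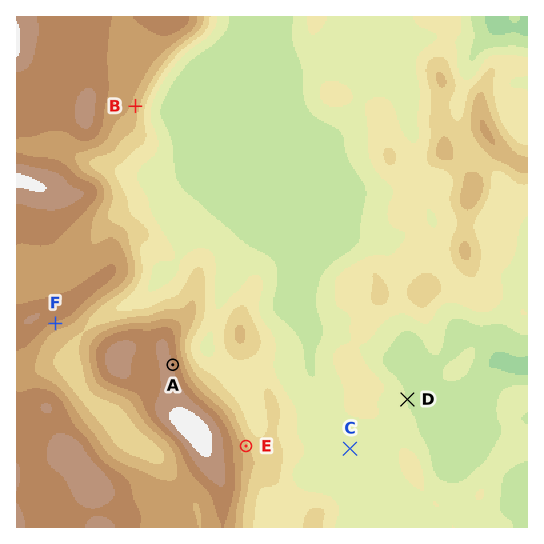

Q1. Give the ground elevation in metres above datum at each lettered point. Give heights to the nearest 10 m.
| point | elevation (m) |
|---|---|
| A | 1000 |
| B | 880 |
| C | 730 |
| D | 700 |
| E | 860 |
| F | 940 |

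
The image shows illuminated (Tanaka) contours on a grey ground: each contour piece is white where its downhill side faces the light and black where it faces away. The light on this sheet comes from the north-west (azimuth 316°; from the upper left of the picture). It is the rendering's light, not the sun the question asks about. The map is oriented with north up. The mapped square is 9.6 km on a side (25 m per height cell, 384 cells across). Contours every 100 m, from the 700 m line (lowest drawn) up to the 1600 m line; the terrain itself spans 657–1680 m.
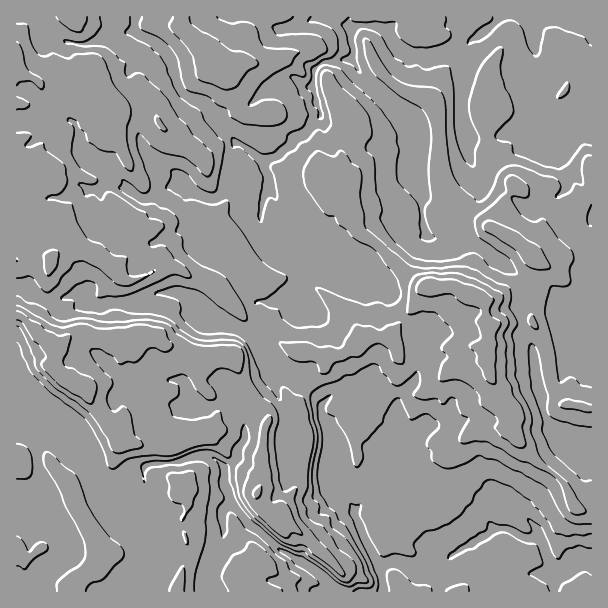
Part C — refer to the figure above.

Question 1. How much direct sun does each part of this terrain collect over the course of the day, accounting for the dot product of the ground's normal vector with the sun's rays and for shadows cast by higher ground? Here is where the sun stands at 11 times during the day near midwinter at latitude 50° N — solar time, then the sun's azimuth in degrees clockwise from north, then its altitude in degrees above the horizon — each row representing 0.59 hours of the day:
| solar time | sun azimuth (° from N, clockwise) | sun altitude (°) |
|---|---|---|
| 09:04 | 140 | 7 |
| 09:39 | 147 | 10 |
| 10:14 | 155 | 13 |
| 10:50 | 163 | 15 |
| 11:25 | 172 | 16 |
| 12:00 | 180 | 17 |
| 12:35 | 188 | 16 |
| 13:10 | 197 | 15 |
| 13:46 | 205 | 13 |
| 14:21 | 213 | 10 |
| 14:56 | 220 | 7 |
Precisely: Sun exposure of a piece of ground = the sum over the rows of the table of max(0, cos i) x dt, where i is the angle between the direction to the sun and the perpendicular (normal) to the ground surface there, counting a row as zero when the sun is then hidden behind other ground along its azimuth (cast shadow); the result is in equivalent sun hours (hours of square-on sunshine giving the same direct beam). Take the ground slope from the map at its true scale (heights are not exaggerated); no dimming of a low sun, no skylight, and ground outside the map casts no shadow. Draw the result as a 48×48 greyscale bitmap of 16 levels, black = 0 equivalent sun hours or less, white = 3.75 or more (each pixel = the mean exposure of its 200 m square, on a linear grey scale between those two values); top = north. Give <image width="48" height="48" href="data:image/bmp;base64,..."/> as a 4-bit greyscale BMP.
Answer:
<image width="48" height="48" href="data:image/bmp;base64,Qk32BAAAAAAAAHYAAAAoAAAAMAAAADAAAAABAAQAAAAAAIAEAAATCwAAEwsAABAAAAAAAAAAAAAAABEREQAiIiIAMzMzAERERABVVVUAZmZmAHd3dwCIiIgAmZmZAKqqqgC7u7sAzMzMAN3d3QDu7u4A////AGZlWJh2VURlaJYyNriv/mYyNEVlMjMjVmdkJLuHZEN2RUWYQhj4gjIRATNHh1UhEmZ2U1modVR3QyNCEZ9RIlSKpAIleKh6IGVmZVI1VWZ4UzMQf+QQE3p2WGESRCOM/0RVZ2EjRndWYjEK/kERJGZ4matRECOs/lVWaDMzR3ZVRDG9gwERM0aJmZmnimqs/2ZmljM0VGV3Yh3DQhASIzNXmYiblZyr62ZmlDNplnh3hZyBFCEjU0Q0eHiISMqZQWZnUzeYNmd2VHNlBmM0ZERFVmZ3m7qoIpd2E1h0RlNFdWM0E2Q0d1VUR4iJzM3DEqZ0NGiocQABJyNEQ3VEaGZWnN3NzvogIyRDRWn///2GqkQ1RIdEVndnZpzN78MSRRM0R4qWQhKuyXNWQ1ZFeHWVVWvu61M0VTMzZ7lFMzICVlZYRURneIV3M1R5h1VWimZni9MDNEIQJEY0WEV2Z3dpmWdXmGR83nd576MSRVZWU2chMkVFZoiN24ipciNIdHev/ohDRWZ5ZYUBEHpSNXx43LmZYiQwAGn9USR3ZlWGWIMRAX78hovVau25MkRBEWy0ABJ7qZuavKUhN2isy5uYVWd3VURUNIhHUTZ5qrmFeYMknbeL3KlmZVd3ZURVVYyVdmeJq4UgAAJHMRAEe7dXRGZFZVZVVcogJ1RFZTAAAANSAAASIzNXdTNWh5lFVsAAAAAAAAAAADYyEAI0ERFoiIdjRWRFVgAAAAAAAAAAA0MSM0RTABBbuZqGIiRVVQAAAAAAAAACdiVmNWYwAAFM/ruEVTZmZSF1ERWYhkWZMUZ4hEIjM0ZUdlEAAyWKdpeLl4p0OspQAkVCIzRVVXlAAAAAAXrGVZpnm6UmQTEBNFQRJVVWZ5YAAAAAFahFeDQjhyIhIRIjNVIjZVVnmmAAAAACekIzNFREQiVoqTIzViI2VFZ4lQAAAAAogwAjM0RmQ0NWI2ZGUiRFRnd5chAAAAEjAAJEUzVVMzNkIAFDEkVDZniHRDMhESIAASIzV5UQExMgAAEQA1ZCZnmnRDIRFDEAJGURNXm6QjAAVCNIo1ZkZodmZCEjRSEANlaCFHd1ZjIoVFV7lFVWZmUzVURFVSEAEhABJmdjIRWnNIvJdUMjNEMzFFVVVCEiAAAAJAABNKyUSd2TRhK3ATIjMkZVVTIyEAABEEImdpmEarcxE3yZUAE1eGVVVTNDIRIzICRCSIh3eWMhFJiJyhA2dURGZkR2ZUVVVXVHd2eIdiEjN3d3dlF2QzNGd1WIh2dmZ2d1qHZDUiICm4UzMyWDERWIhVR3ZUZ3d1aJiHURMRF9zLlTQidAAEl0IlNFRERWZnZGZWMiMiR83KqnJmUgA4QQAkM0RENFZWISE1MzEzRYh4vM61EAFkEAAUQjVUNFVFEQAQEiMkaHIBIjWupTJSABEAISZlREMzIhAAARE3qlIAEAARNUMyKMzJMhRURCEiMUqVRDWK1gARMgAAEjEBV2VXlRFEQxEwNqiGVVRDQgERFYcwAmiblVZkRlEVQSMw=="/>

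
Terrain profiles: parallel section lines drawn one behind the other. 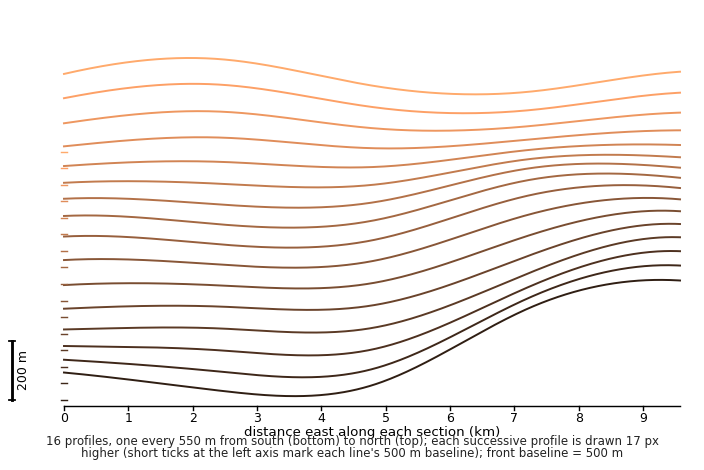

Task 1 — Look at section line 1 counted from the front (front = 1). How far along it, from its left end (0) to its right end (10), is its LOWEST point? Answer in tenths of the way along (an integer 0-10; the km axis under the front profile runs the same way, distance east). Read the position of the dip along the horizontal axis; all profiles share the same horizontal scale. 4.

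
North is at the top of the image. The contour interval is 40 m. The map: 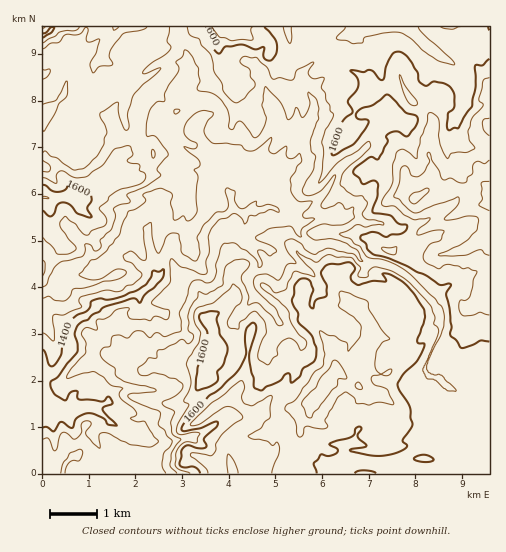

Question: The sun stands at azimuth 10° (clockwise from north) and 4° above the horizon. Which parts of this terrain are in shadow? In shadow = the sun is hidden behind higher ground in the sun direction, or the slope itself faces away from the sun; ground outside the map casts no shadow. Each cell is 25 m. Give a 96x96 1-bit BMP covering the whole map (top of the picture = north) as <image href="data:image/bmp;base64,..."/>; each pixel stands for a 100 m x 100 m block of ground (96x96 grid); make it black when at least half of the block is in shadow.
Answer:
<image width="96" height="96" href="data:image/bmp;base64,Qk2+BAAAAAAAAD4AAAAoAAAAYAAAAGAAAAABAAEAAAAAAIAEAAATCwAAEwsAAAIAAAAAAAAA////AAAAAAAAAAA/8AAAAAAAAAAAAAA/8AABAAAAAAAAAAAB4AAjwAAAAAAAAAAMgAAD4AAAAAAAAAAAAAAD8AAAAAAAAAH8eAAH+ABgAAAACA//8AAP/ADwAAAAAD//8AwP/nj4AAAAAH//+D4P/354AAAAYP/3/j8f/n8AAAAAA//w/w+f8P8AAAAAB//gP4Of/f+AAAA+D//4H+Ef///IAAB////8D+AP///wAAB/////h8AB///gAAB///8DwYAgH//AAAD//+AA4AAgD/+AAAB////g8AAQB/gAAEf////+cAAAB+AAAc6H////eAAAAcB4A5jD////AAAAAYH+H4Dh/wBPAAAAAQAeH4Dw/wAHBAAAAAAPHwDwP4AAAAAAAAAHwAD4DAAQAAAAYAABQADeAAAAAAAB+AAAIADPgAAAAAAB/AI8IATPwAAA4AAD+AN+EA7P4AAB4AAD8AB4EH7fwAAB8AAH8AAABP7/AAAD8AAf4DAABP7/EAAB8AA/wPgAHv//4AAH8AA/gfgAHv//4AAPw8B+A/AAHv///gPgAeD/H/AAH9///wPwAOH/H+AAPwf//8HwAGP8AAAAfwb///gAAAfwAAAAfwD///wAgAeADAAA/4D///wAAAcAHAAA/+D///8AAAYAHgAT//B/4/+AABAAPADv//h/8GHAADgAMH////z/+APgGDgB4D////7//A/z2AgDwA/////////nwAAPgB////////3ngAIeAD//D/////n/AAD8cf/vgH/w//H8EAP4//8PwA/j//E+AAfw//wP4Afn//g8QAQA//B//4DH//4+YEAAzgD///Df//8eMAADAAH///7//f8PMAADwIf///7/4f+EPAAH////+///w//AHiAP/////H//j//gD3Av//n//h//f//gAHv3//z//wO8H//wAAzn+/w//4AAH//8AAYH/f4MM8MAD//+AIAD//4AAEAAAf/+AIAAPv8AAAAYAD/8AAAAD3cAAAAAAADgAzgAD3MAAAAAAAAAAzwAB5AAAADAAAH/37wIB8AAAADAAAH/H/4cR+AAAACAAAB4P/5M4/AAYAAAAAAAf/5A8/gAAAAAAAAA//8gMfwAAA4AAAAAf/8AcH2AAB8AAAAAf/+IAB6AAD8AAAAY//+IAA8AADMAAAA4//iJAAOGAAAAAAA3//glAAHPAAAADAAH//A0yAB/wAAAAAAH//AwfAAfwQAAAABD//PwdwAfw4AAAABA//PwfcAfgwQAAAAAf+PwfAAfAA4AAAAB/+P8fgAcAAMAAAAA/4P8+AAcAAABgAAAf4P8/AAYAAAAAAAA/4P98AAYAAAAAAAB///9+AAQAAAAAAAD///x/wAAABgAAAAD///DhgAAADiAADAD///BgAAAADAAABgL///gwAAAAOAAAAAD///gcAAAAcAAAAAD//8AOAAAAwAAAAAT//8AAAAAAAAAAAAX//8AAAAAAACAAAAH//AAAAAAAAOAAAAH/4AAAAAAgAHAAAAEfAAAAAAAAAA="/>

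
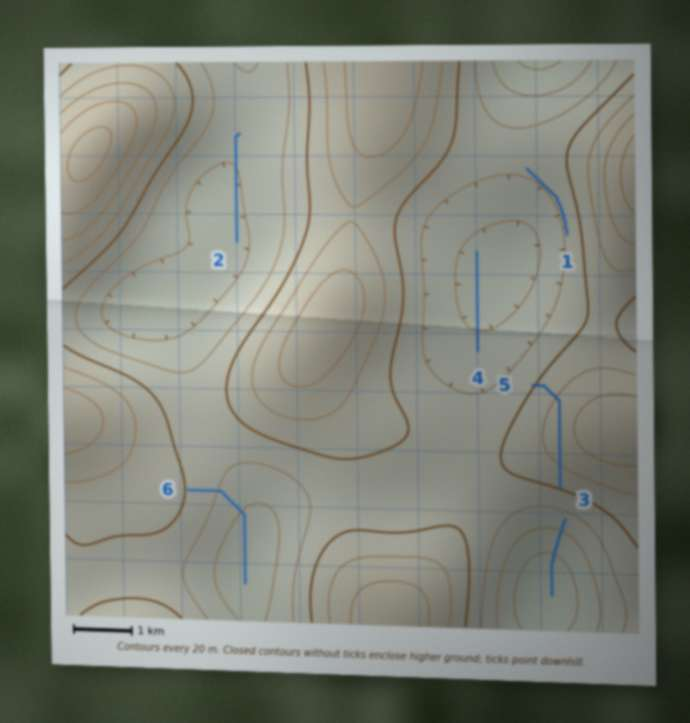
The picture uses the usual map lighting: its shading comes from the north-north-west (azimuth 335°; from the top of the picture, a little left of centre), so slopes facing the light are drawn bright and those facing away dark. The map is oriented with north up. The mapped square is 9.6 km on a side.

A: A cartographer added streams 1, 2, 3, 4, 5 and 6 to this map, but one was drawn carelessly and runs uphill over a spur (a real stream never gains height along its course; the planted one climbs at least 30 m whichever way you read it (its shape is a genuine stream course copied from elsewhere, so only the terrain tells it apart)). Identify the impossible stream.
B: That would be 5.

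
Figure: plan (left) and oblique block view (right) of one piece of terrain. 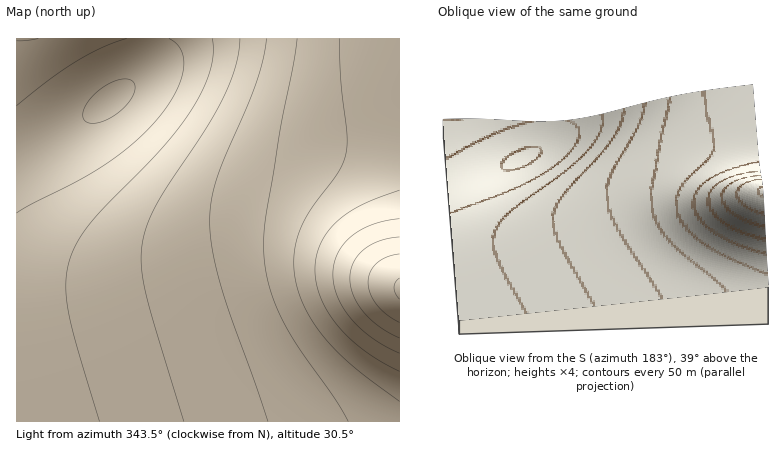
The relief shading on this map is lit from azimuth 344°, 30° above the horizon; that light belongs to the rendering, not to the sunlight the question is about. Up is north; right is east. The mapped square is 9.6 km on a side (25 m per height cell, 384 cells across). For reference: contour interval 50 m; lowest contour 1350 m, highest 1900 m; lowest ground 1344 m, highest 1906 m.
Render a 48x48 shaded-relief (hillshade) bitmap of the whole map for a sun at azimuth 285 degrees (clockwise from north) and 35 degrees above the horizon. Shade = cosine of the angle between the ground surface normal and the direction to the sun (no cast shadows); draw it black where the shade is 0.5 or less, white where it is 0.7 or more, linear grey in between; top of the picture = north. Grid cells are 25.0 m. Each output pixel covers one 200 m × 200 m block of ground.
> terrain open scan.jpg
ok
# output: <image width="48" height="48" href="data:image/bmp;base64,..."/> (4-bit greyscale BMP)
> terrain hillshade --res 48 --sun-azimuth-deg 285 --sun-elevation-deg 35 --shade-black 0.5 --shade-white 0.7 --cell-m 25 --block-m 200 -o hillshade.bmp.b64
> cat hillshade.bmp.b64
<image width="48" height="48" href="data:image/bmp;base64,Qk32BAAAAAAAAHYAAAAoAAAAMAAAADAAAAABAAQAAAAAAIAEAAATCwAAEwsAABAAAAAAAAAAAAAAABEREQAiIiIAMzMzAERERABVVVUAZmZmAHd3dwCIiIgAmZmZAKqqqgC7u7sAzMzMAN3d3QDu7u4A////AHd3d3d3d3d3d3d3d3d3d3d3d3d3d3d3d3d3d3d3d3d3d3d3d3d3d3d3d3d3d3d3d3d3d3d3d3d3d3d3d3d3d3d3d3d3d3d3d3d3d3d3d3d3d3d3d3d3d3d3d3d3d3d3d3d3d3d3d3d3d3d3d3d3d3d3d3d3d3d3d3d3d3d3d3d3d3d3d3d3d3d3d3d3d3d3d3d3d3d3d3d3d3d3d3d3d3d3d3d3d3d3d3d3d3d3d3d3d3d3d3d3d3d3d3iIiIh3d3d3d3d3d3d3d3d3d3d3d3d3eIiIiIiHd3d3d3d3d3d3d3d3d3d3d3d4iIiIiIiHd3d3d3d3d3d3d3d3d3d3d3eIiImZmZmId3d3d3d3d3d3d3d3d3d3d3iIiJmZmZmYd3d3d3d3d3d3d3d3d3d3d4iImZmqqqmYh3d3d3d3d3d3d3d3d3d3d4iJmaqqqqqZiHd3d3d3d3d3d3d3d3d3eIiJmqq7u7qpmHd3d3d3d3d3d3d3d3d3iIiZqqu7u7uqmHd3d3d3d3d3d3d3d3d3iImZqru8zMu6mXd3d3d3d3d3d3d3d3d3iImaqrvMzMu6mXd3d3d3d3d3d3d3d3d4iImaq7vMzMu6mXd3d3d3d3d3d3d3d3d4iImaq7vMzMu6mXd3d3d3d3d3d3d3d3d4iImaq7vMzMu6mXd3d3d3d3d3d3d3d3d4iImaqru8y7uqmHd3d3eIiId3d3d3d3d4iImZqqu7u7qpmHd3d4iIiIiId3d3d3d4iImZmqq7uqqZiHd3d4iIiIiIiId3d3d4iIiZmaqqqqmZiHd3d4iIiIiIiIiId3d4iIiJmZmqqZmYiHd3d4iIiIiIiIiIiHeIiIiImZmZmZmIiGd3d4iIiIiIiIiIiIiIiIiIiImZmYiIh2Z3d3iIiJmZmYiIiIiIiIiIiIiIiIiId2Zmd3iIiZmZmZmIiIiIiIiIiIiIiIiHd2ZmZ3eIiZmZmZmZiIiIiIiIiIiIiHd3d1VmZ3eIiZmZmZmZmYiIiIiHd3d3d3d3d1VWZnd4iZmaqqqZmZmIiIiHd3d3d3d3d1VVVmd3iJmaqqqqmZmYiIiHd3d3d3d3d0RVVWZ3iJmaqqqqqpmZiIiId3d3d3d3d0REVVZneImaqqqqqqmZmIiId3d3d3d3d0RERFVmd4iZqqqqqqqZmYiIh3d3d3d3d0REREVWZ3iZqqq7uqqpmZiIiHd3d3d3d0MzNERVZniJmqq7u6qqmZmIiHd3d3d3dzMzMzRFVmeImqq7u7uqqZmYiId3d3d3d0MzMzNEVWd4maqru7uqqpmYiIh3d3d3d0MzMzM0RVZ3iZqqu7u6qqmZiIh3d3d3d0QzMzMzRFVneJmqu7u7qqmZmIiHd3d3d0QzMzMzNEVWeImaqru7qqqZmIiId3d3d0RDMzIzM0RVZ4iZqqu7qqqZmYiId3d3d0RDMzMjMzRFZniJmqqqqqqpmYiIh3d3d1REMzMzMzNEVmeImaqqqqqpmZiIh3d3d1VEQzMzMzNEVWd4iZqqqqqpmZiIiHd3dw=="/>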